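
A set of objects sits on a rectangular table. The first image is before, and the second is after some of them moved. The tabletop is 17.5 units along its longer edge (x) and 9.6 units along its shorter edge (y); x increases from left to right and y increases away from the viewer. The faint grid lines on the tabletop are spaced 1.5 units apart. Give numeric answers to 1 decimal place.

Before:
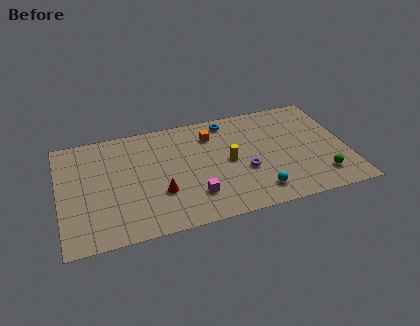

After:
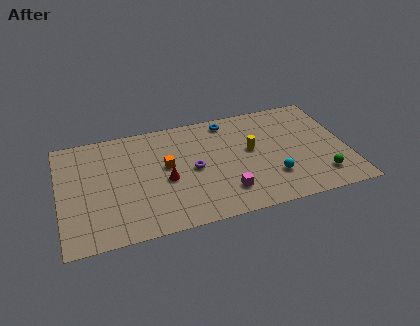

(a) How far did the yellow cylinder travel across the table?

1.5

The yellow cylinder was near (10.3, 4.8) before and (11.7, 5.4) after, so it travelled √(1.4² + 0.6²) ≈ 1.5 units.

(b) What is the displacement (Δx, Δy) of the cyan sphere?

(1.0, 1.0)

The cyan sphere was at about (11.8, 1.7) and moved to about (12.8, 2.7).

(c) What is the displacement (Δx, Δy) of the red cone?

(0.4, 1.0)

From the two frames, the red cone sits at roughly (6.0, 3.2) before and (6.4, 4.2) after.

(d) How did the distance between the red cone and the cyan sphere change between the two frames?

+0.6

They were about 6.0 units apart before and 6.6 after — 0.6 units further apart.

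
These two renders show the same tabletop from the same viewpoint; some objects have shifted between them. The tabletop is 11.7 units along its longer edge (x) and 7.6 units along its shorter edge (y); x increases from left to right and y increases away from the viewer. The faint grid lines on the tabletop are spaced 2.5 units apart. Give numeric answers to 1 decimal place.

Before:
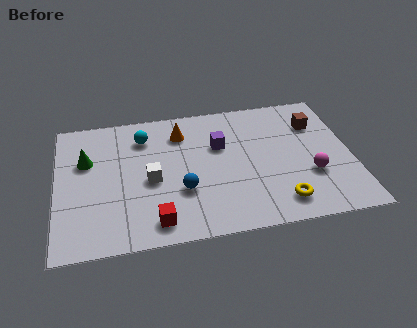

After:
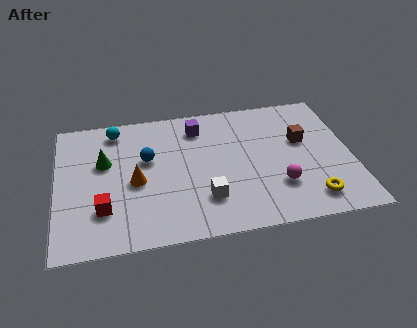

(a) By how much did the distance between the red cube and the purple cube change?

+0.9

The distance was about 4.7 in the first image and 5.6 in the second, so they moved 0.9 units further apart.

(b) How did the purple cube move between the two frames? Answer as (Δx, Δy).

(-0.8, 1.2)

The purple cube was at about (6.5, 4.9) and moved to about (5.7, 6.1).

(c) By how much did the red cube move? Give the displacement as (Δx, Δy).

(-2.0, 1.0)

The red cube was at about (3.8, 1.1) and moved to about (1.8, 2.1).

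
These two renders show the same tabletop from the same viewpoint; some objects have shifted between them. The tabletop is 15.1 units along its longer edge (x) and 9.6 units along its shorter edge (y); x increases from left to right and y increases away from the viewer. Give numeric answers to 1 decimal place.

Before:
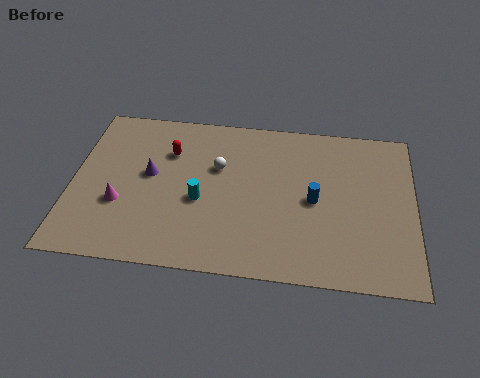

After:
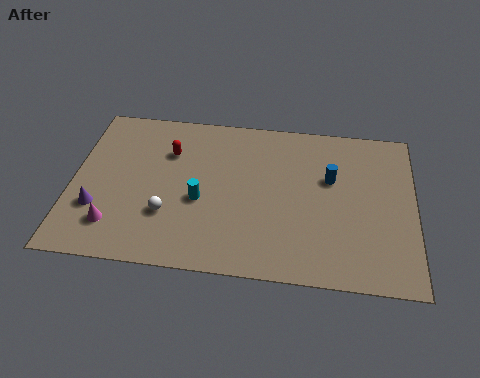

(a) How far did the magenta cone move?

1.3

The magenta cone was near (2.2, 3.4) before and (2.0, 2.1) after, so it travelled √(0.2² + 1.3²) ≈ 1.3 units.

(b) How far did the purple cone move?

3.2

The purple cone was near (3.4, 5.3) before and (1.2, 3.0) after, so it travelled √(2.2² + 2.3²) ≈ 3.2 units.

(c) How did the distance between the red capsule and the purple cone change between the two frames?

+3.1

Before: roughly 1.7 units apart; after: 4.8. That's 3.1 units further apart.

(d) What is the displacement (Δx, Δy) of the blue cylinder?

(0.7, 1.4)

From the two frames, the blue cylinder sits at roughly (10.7, 4.6) before and (11.4, 6.0) after.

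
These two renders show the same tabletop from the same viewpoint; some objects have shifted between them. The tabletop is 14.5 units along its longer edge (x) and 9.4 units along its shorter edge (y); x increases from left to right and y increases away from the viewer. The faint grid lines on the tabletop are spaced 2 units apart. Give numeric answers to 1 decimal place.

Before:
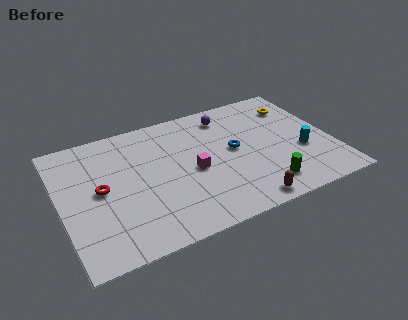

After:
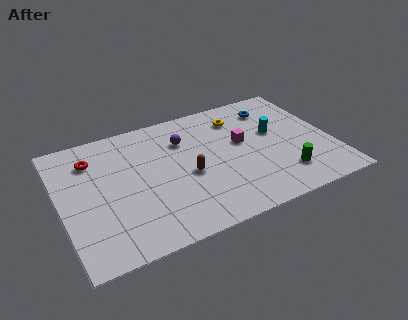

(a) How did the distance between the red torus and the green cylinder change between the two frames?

+2.0

Before: roughly 9.0 units apart; after: 11.0. That's 2.0 units further apart.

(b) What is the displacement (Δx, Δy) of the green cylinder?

(1.1, 0.4)

From the two frames, the green cylinder sits at roughly (10.5, 1.7) before and (11.6, 2.1) after.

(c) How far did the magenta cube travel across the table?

3.0

From (7.0, 4.3) to (9.8, 5.4), the magenta cube covered √(2.8² + 1.1²) ≈ 3.0 units.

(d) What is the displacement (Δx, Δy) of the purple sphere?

(-2.5, -1.0)

From the two frames, the purple sphere sits at roughly (9.3, 7.8) before and (6.8, 6.8) after.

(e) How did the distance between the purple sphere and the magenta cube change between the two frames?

-0.9

Before: roughly 4.2 units apart; after: 3.3. That's 0.9 units closer together.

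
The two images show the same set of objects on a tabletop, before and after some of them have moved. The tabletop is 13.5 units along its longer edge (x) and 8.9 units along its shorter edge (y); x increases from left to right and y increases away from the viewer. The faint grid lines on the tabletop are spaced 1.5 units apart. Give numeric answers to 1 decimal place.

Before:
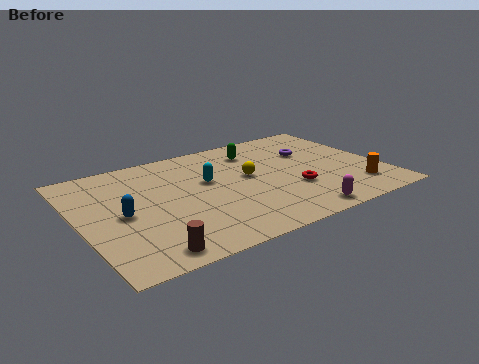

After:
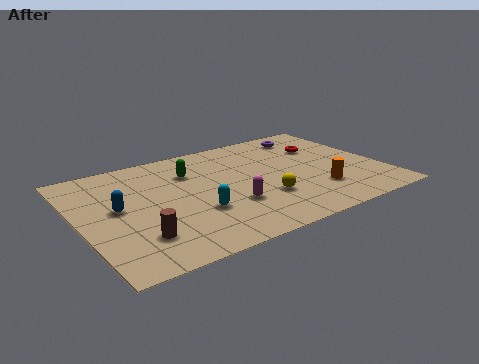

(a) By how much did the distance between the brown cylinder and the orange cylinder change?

-1.5

They were about 9.6 units apart before and 8.1 after — 1.5 units closer together.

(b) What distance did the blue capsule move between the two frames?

0.6

The blue capsule moved from about (1.8, 4.2) to (1.7, 4.8), a distance of √(0.1² + 0.6²) ≈ 0.6.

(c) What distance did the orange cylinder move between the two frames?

1.8

From (12.0, 1.9) to (10.3, 2.4), the orange cylinder covered √(1.7² + 0.5²) ≈ 1.8 units.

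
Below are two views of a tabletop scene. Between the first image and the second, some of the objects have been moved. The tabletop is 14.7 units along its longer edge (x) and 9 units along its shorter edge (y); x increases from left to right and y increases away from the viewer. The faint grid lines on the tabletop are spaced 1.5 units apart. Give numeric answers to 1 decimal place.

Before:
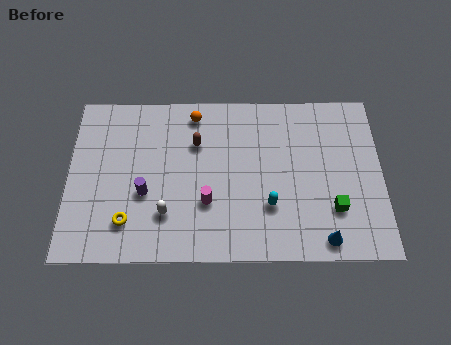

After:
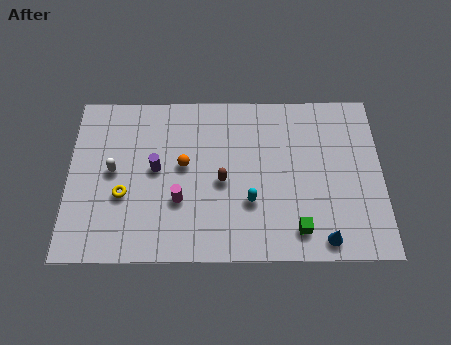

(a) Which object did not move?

the blue cone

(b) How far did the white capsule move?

3.4

The white capsule was near (4.6, 2.4) before and (2.1, 4.7) after, so it travelled √(2.5² + 2.3²) ≈ 3.4 units.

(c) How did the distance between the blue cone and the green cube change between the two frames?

-0.4

Before: roughly 1.7 units apart; after: 1.3. That's 0.4 units closer together.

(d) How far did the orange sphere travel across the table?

2.8

The orange sphere was near (5.9, 7.8) before and (5.4, 5.0) after, so it travelled √(0.5² + 2.8²) ≈ 2.8 units.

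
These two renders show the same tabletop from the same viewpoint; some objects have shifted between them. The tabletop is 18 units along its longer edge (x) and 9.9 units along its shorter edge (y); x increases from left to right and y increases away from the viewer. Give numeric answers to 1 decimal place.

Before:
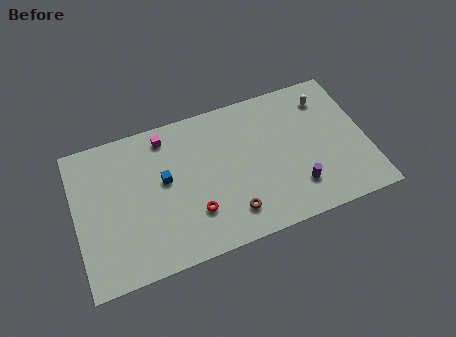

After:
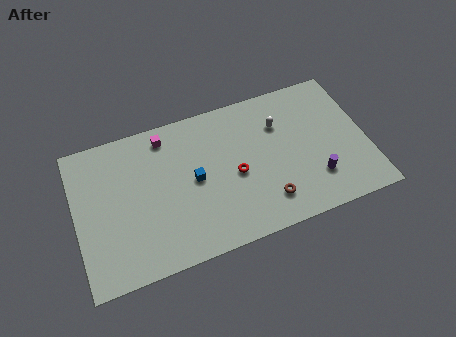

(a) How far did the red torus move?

3.2

The red torus was near (7.1, 2.8) before and (9.8, 4.5) after, so it travelled √(2.7² + 1.7²) ≈ 3.2 units.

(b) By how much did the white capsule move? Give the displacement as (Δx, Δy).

(-3.0, -0.9)

From the two frames, the white capsule sits at roughly (15.8, 7.9) before and (12.8, 7.0) after.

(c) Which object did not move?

the magenta cube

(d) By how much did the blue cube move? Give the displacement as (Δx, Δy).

(1.8, -0.6)

From the two frames, the blue cube sits at roughly (5.5, 5.6) before and (7.3, 5.0) after.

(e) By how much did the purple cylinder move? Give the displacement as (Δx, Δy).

(1.2, 0.2)

From the two frames, the purple cylinder sits at roughly (13.4, 2.4) before and (14.6, 2.6) after.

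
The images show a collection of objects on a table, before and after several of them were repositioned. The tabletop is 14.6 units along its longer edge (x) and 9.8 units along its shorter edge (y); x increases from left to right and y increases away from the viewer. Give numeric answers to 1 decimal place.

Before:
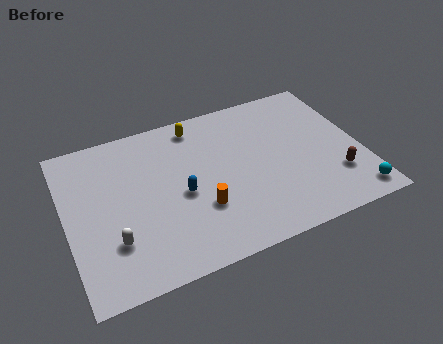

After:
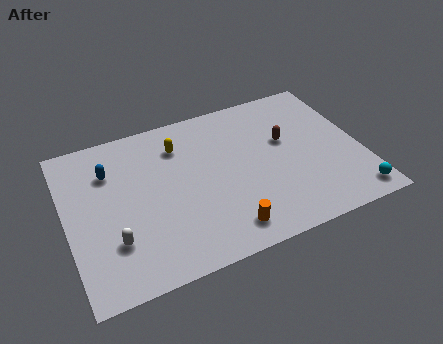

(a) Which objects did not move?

the cyan sphere and the white capsule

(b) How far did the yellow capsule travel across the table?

1.4

From (6.8, 8.5) to (5.8, 7.5), the yellow capsule covered √(1.0² + 1.0²) ≈ 1.4 units.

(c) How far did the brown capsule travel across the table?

3.8

The brown capsule moved from about (13.1, 2.7) to (11.0, 5.9), a distance of √(2.1² + 3.2²) ≈ 3.8.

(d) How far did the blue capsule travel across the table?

4.3

The blue capsule moved from about (5.6, 4.4) to (2.3, 7.1), a distance of √(3.3² + 2.7²) ≈ 4.3.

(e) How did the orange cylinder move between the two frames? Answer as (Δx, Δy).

(1.0, -1.7)

From the two frames, the orange cylinder sits at roughly (6.4, 3.2) before and (7.4, 1.5) after.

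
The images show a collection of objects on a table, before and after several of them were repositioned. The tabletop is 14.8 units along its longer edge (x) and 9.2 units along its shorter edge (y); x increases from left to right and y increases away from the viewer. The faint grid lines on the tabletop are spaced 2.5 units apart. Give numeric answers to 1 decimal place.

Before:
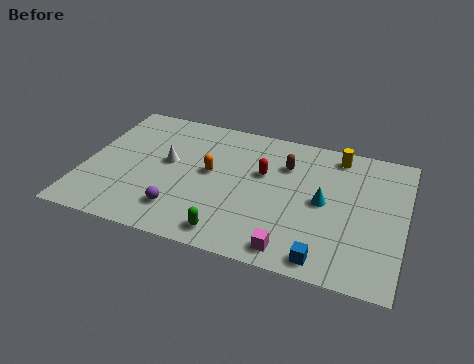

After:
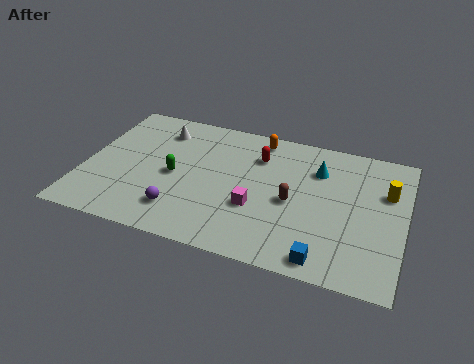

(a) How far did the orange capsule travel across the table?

3.7

The orange capsule moved from about (5.8, 5.0) to (7.8, 8.1), a distance of √(2.0² + 3.1²) ≈ 3.7.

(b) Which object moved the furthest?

the green capsule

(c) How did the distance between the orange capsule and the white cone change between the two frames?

+2.7

The distance was about 2.0 in the first image and 4.7 in the second, so they moved 2.7 units further apart.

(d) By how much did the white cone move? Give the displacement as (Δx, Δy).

(-0.6, 2.2)

The white cone was at about (3.8, 5.1) and moved to about (3.2, 7.3).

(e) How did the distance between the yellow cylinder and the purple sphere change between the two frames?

+1.0

The distance was about 9.1 in the first image and 10.1 in the second, so they moved 1.0 units further apart.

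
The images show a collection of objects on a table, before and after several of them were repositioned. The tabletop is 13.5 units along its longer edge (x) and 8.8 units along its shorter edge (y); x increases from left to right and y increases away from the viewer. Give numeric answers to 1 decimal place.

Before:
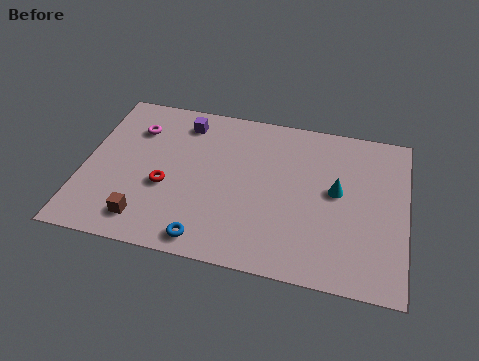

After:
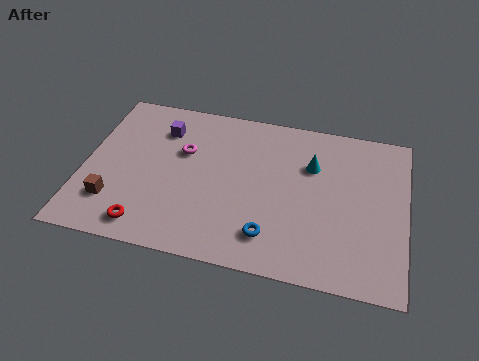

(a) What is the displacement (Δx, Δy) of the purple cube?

(-0.9, -0.6)

The purple cube was at about (4.0, 7.3) and moved to about (3.1, 6.7).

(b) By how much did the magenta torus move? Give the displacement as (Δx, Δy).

(2.1, -0.9)

The magenta torus started near (2.0, 6.5) and ended near (4.1, 5.6).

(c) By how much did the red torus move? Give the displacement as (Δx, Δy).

(-0.6, -2.3)

From the two frames, the red torus sits at roughly (3.5, 3.5) before and (2.9, 1.2) after.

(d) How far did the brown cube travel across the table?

1.6

From (2.8, 1.5) to (1.4, 2.2), the brown cube covered √(1.4² + 0.7²) ≈ 1.6 units.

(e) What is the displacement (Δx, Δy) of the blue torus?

(2.6, 0.8)

The blue torus started near (5.4, 1.0) and ended near (8.0, 1.8).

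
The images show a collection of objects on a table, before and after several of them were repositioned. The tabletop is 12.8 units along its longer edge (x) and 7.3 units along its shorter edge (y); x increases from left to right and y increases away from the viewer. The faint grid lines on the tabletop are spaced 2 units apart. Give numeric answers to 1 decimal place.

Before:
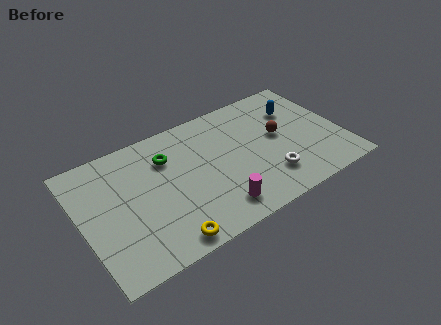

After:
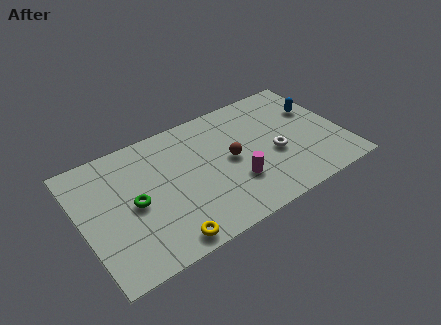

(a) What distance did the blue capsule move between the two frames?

1.0

The blue capsule was near (10.9, 5.2) before and (11.8, 4.8) after, so it travelled √(0.9² + 0.4²) ≈ 1.0 units.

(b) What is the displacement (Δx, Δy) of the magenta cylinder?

(1.1, 1.0)

The magenta cylinder started near (6.2, 1.3) and ended near (7.3, 2.3).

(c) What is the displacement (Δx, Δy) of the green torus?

(-1.9, -1.8)

The green torus was at about (4.4, 5.3) and moved to about (2.5, 3.5).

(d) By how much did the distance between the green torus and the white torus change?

+1.2

They were about 5.7 units apart before and 6.9 after — 1.2 units further apart.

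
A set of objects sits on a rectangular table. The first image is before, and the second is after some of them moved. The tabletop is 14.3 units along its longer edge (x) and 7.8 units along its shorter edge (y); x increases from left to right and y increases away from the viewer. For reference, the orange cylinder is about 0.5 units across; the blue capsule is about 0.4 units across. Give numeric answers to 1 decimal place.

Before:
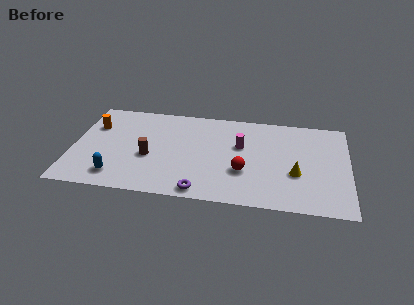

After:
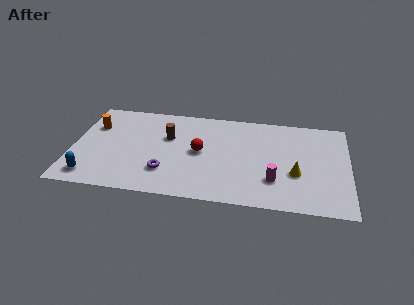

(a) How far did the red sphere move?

2.6

From (8.9, 2.7) to (6.6, 4.0), the red sphere covered √(2.3² + 1.3²) ≈ 2.6 units.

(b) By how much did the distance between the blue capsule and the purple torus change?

-0.5

They were about 4.4 units apart before and 3.9 after — 0.5 units closer together.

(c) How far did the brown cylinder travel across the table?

2.0

The brown cylinder moved from about (4.0, 3.2) to (4.9, 5.0), a distance of √(0.9² + 1.8²) ≈ 2.0.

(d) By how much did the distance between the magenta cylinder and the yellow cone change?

-2.2

The distance was about 3.5 in the first image and 1.3 in the second, so they moved 2.2 units closer together.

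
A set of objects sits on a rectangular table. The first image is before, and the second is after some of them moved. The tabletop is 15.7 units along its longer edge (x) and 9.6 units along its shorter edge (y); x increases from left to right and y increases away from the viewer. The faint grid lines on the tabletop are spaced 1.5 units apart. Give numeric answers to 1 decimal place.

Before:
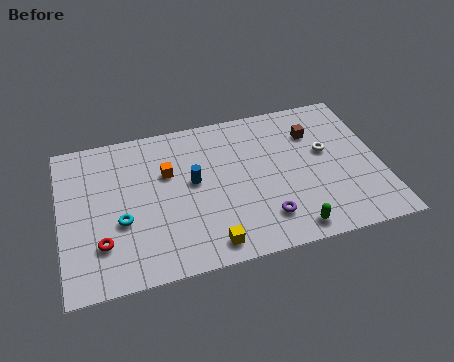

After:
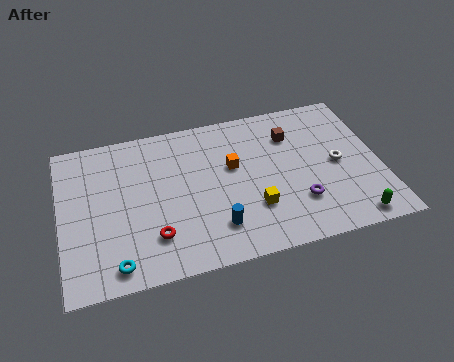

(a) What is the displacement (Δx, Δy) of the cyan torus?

(-0.4, -2.5)

The cyan torus started near (2.9, 3.7) and ended near (2.5, 1.2).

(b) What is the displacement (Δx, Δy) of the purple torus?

(1.7, 0.6)

The purple torus started near (9.8, 2.1) and ended near (11.5, 2.7).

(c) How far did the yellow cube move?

2.9

The yellow cube was near (7.0, 1.2) before and (9.3, 2.9) after, so it travelled √(2.3² + 1.7²) ≈ 2.9 units.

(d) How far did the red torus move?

2.5

The red torus moved from about (1.9, 2.6) to (4.4, 2.4), a distance of √(2.5² + 0.2²) ≈ 2.5.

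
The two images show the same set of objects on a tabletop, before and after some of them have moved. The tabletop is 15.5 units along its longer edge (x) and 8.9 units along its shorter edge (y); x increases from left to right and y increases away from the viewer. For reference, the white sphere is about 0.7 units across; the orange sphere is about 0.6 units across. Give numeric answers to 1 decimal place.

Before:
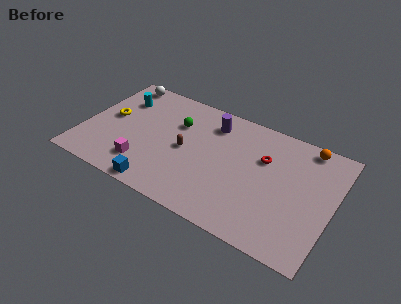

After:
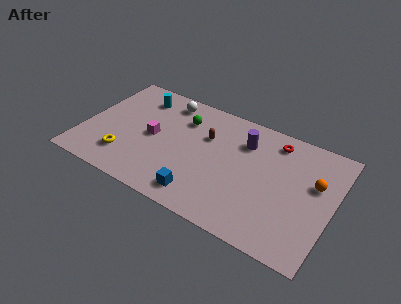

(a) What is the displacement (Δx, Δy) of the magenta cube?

(0.2, 2.4)

The magenta cube started near (4.1, 2.0) and ended near (4.3, 4.4).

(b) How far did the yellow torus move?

3.0

From (1.5, 4.8) to (2.9, 2.1), the yellow torus covered √(1.4² + 2.7²) ≈ 3.0 units.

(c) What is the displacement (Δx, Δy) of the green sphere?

(0.3, 0.5)

The green sphere was at about (5.6, 6.1) and moved to about (5.9, 6.6).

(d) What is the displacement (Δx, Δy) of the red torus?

(0.5, 1.6)

From the two frames, the red torus sits at roughly (11.1, 5.9) before and (11.6, 7.5) after.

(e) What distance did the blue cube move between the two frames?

2.6

From (5.3, 0.8) to (7.8, 1.4), the blue cube covered √(2.5² + 0.6²) ≈ 2.6 units.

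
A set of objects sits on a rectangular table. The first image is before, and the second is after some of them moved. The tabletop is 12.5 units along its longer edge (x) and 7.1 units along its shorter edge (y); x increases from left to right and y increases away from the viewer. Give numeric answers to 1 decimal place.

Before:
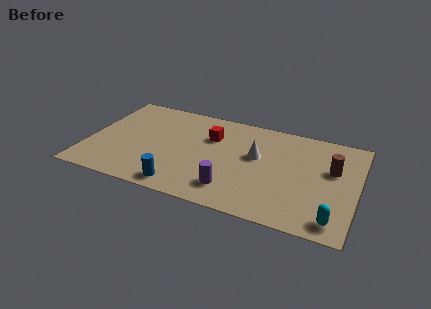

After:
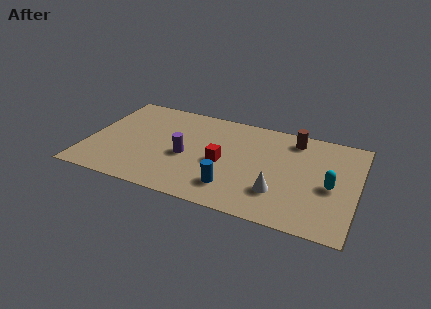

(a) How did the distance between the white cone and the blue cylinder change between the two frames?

-2.5

The distance was about 4.6 in the first image and 2.1 in the second, so they moved 2.5 units closer together.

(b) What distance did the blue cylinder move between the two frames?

2.4

The blue cylinder was near (4.6, 0.9) before and (6.9, 1.6) after, so it travelled √(2.3² + 0.7²) ≈ 2.4 units.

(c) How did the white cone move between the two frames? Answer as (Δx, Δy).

(1.2, -2.2)

The white cone was at about (7.8, 4.2) and moved to about (9.0, 2.0).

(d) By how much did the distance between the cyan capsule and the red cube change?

-2.2

They were about 7.2 units apart before and 5.0 after — 2.2 units closer together.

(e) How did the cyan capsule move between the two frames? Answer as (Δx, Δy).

(-0.3, 2.2)

The cyan capsule was at about (11.6, 1.0) and moved to about (11.3, 3.2).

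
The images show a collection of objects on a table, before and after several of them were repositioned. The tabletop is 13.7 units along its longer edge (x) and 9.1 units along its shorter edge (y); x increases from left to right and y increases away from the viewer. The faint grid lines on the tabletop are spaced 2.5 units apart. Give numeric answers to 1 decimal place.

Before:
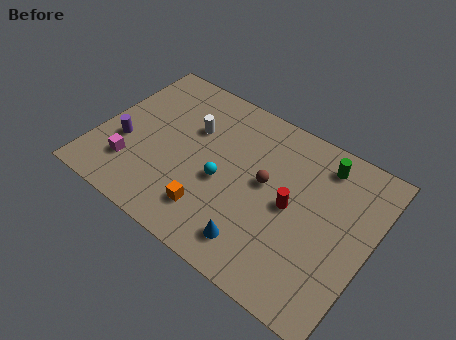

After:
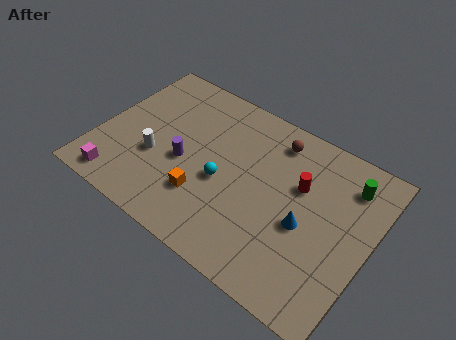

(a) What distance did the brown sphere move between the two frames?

2.6

The brown sphere moved from about (8.4, 5.0) to (8.4, 7.6), a distance of √(0.0² + 2.6²) ≈ 2.6.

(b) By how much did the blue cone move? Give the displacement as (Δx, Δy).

(2.0, 2.3)

From the two frames, the blue cone sits at roughly (8.6, 1.6) before and (10.6, 3.9) after.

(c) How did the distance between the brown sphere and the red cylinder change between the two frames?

+0.9

The distance was about 1.5 in the first image and 2.4 in the second, so they moved 0.9 units further apart.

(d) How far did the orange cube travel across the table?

0.8

The orange cube was near (6.2, 2.0) before and (5.7, 2.6) after, so it travelled √(0.5² + 0.6²) ≈ 0.8 units.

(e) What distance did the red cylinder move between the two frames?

1.3

The red cylinder was near (9.8, 4.5) before and (10.0, 5.8) after, so it travelled √(0.2² + 1.3²) ≈ 1.3 units.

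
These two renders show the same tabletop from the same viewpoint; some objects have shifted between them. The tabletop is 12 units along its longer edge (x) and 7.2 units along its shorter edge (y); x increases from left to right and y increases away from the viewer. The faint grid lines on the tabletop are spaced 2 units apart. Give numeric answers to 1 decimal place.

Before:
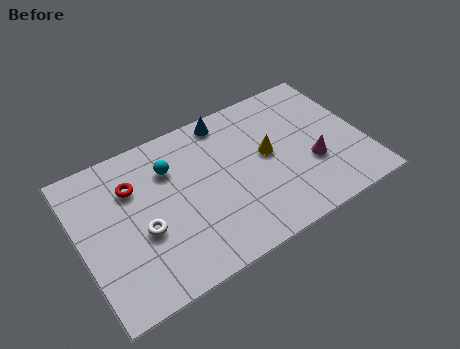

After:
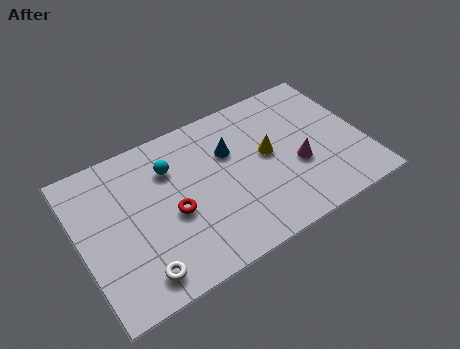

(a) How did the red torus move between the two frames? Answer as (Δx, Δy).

(1.4, -2.0)

The red torus started near (2.4, 5.1) and ended near (3.8, 3.1).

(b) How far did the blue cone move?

1.6

From (6.6, 6.4) to (6.5, 4.8), the blue cone covered √(0.1² + 1.6²) ≈ 1.6 units.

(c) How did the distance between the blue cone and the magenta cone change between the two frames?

-1.6

The distance was about 4.9 in the first image and 3.3 in the second, so they moved 1.6 units closer together.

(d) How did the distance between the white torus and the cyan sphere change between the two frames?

+1.8

The distance was about 2.7 in the first image and 4.5 in the second, so they moved 1.8 units further apart.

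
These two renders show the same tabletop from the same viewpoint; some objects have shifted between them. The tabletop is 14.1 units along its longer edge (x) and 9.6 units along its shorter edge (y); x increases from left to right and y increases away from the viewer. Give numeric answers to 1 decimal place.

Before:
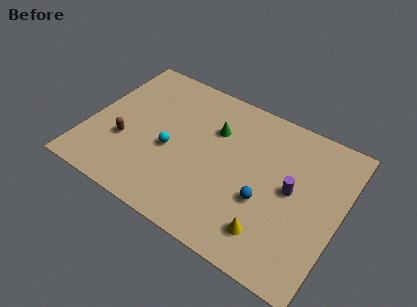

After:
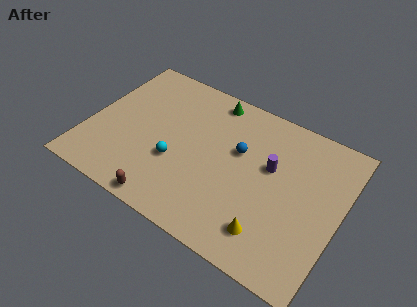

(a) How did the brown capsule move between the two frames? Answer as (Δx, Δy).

(2.9, -2.6)

The brown capsule started near (2.2, 3.4) and ended near (5.1, 0.8).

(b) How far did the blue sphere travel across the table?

2.9

The blue sphere was near (10.1, 3.6) before and (8.3, 5.9) after, so it travelled √(1.8² + 2.3²) ≈ 2.9 units.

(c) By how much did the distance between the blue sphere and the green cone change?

-1.2

Before: roughly 4.5 units apart; after: 3.3. That's 1.2 units closer together.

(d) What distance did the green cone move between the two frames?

2.0

The green cone was near (6.8, 6.6) before and (6.3, 8.5) after, so it travelled √(0.5² + 1.9²) ≈ 2.0 units.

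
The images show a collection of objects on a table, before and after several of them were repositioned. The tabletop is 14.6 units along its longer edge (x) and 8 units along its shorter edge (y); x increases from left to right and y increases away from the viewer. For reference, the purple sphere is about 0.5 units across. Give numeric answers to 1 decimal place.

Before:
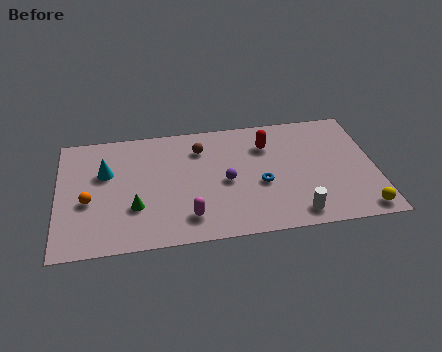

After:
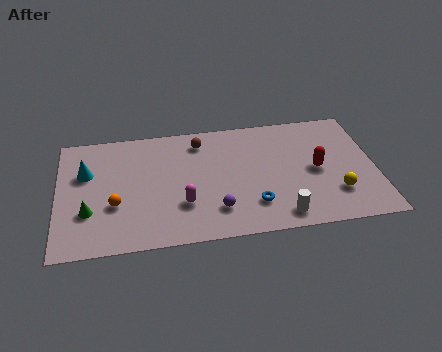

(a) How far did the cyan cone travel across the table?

0.9

The cyan cone was near (2.2, 5.1) before and (1.3, 5.2) after, so it travelled √(0.9² + 0.1²) ≈ 0.9 units.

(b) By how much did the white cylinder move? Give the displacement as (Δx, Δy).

(-0.7, 0.0)

The white cylinder started near (10.8, 1.1) and ended near (10.1, 1.1).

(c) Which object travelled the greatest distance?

the red capsule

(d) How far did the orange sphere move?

1.3

The orange sphere moved from about (1.4, 3.3) to (2.6, 2.9), a distance of √(1.2² + 0.4²) ≈ 1.3.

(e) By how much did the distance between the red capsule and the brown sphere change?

+2.8

They were about 3.1 units apart before and 5.9 after — 2.8 units further apart.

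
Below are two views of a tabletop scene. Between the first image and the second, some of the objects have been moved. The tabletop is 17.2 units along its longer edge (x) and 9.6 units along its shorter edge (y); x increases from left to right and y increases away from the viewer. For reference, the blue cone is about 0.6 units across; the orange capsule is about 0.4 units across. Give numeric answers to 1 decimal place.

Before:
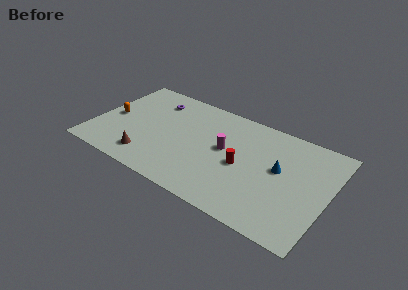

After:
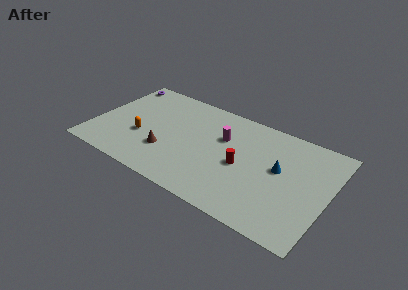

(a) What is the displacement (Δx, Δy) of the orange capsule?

(2.4, -1.0)

The orange capsule started near (1.2, 4.6) and ended near (3.6, 3.6).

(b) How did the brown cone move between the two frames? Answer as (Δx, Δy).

(1.2, 1.2)

From the two frames, the brown cone sits at roughly (4.4, 1.8) before and (5.6, 3.0) after.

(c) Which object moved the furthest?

the purple torus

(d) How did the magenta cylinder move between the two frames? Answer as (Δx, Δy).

(-0.3, 1.0)

From the two frames, the magenta cylinder sits at roughly (9.6, 5.3) before and (9.3, 6.3) after.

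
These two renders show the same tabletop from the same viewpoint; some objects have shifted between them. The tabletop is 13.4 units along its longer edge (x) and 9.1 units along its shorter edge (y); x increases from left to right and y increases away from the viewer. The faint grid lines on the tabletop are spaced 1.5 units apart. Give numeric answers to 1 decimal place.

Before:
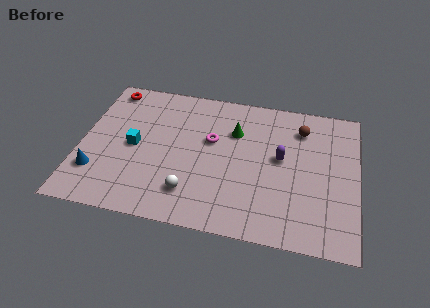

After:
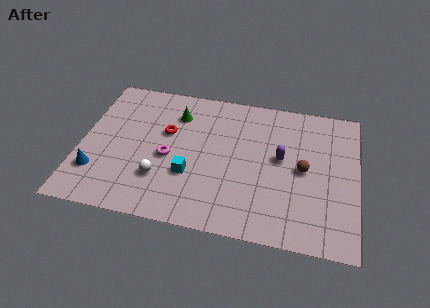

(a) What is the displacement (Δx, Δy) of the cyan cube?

(2.8, -1.3)

The cyan cube started near (2.6, 4.4) and ended near (5.4, 3.1).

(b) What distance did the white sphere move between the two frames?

1.6

From (5.5, 2.0) to (4.0, 2.6), the white sphere covered √(1.5² + 0.6²) ≈ 1.6 units.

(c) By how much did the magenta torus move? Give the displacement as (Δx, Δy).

(-2.0, -1.5)

The magenta torus started near (6.3, 5.5) and ended near (4.3, 4.0).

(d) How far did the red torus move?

3.8

From (1.1, 8.0) to (4.1, 5.6), the red torus covered √(3.0² + 2.4²) ≈ 3.8 units.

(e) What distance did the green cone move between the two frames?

3.0

From (7.4, 6.3) to (4.5, 6.9), the green cone covered √(2.9² + 0.6²) ≈ 3.0 units.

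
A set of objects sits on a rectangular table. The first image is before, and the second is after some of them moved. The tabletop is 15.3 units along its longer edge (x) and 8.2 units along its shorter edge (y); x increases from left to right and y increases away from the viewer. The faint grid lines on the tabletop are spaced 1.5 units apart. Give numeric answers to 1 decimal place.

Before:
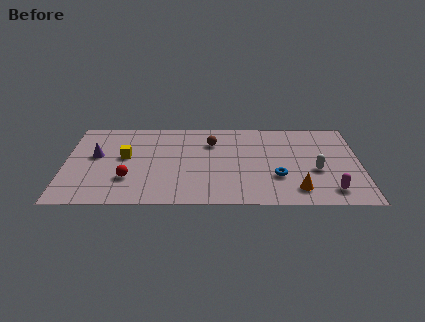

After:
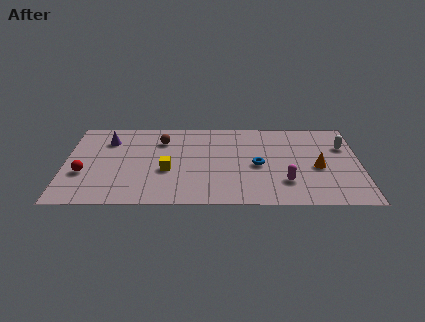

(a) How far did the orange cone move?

2.4

From (12.0, 1.5) to (13.1, 3.6), the orange cone covered √(1.1² + 2.1²) ≈ 2.4 units.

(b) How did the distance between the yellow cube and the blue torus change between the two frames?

-3.4

Before: roughly 8.1 units apart; after: 4.7. That's 3.4 units closer together.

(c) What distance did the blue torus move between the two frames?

1.5

The blue torus moved from about (11.0, 2.7) to (10.0, 3.8), a distance of √(1.0² + 1.1²) ≈ 1.5.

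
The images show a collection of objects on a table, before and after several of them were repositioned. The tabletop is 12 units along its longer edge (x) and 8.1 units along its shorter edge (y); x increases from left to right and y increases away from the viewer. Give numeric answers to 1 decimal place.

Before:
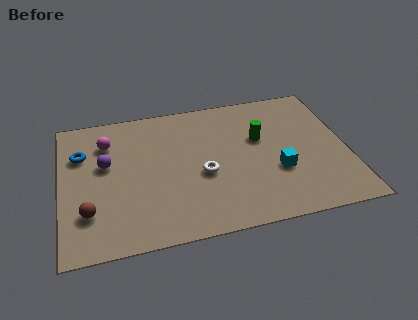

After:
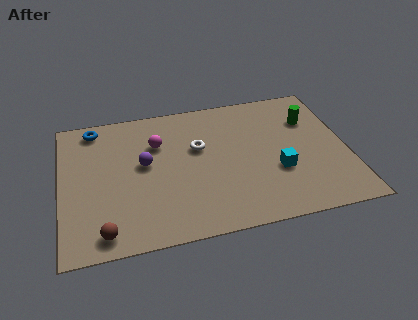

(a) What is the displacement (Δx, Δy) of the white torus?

(-0.1, 1.6)

The white torus was at about (5.9, 3.4) and moved to about (5.8, 5.0).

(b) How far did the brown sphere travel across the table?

1.3

The brown sphere moved from about (1.1, 2.2) to (1.7, 1.0), a distance of √(0.6² + 1.2²) ≈ 1.3.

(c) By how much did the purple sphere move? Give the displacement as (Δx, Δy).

(1.6, -0.3)

The purple sphere was at about (1.9, 4.8) and moved to about (3.5, 4.5).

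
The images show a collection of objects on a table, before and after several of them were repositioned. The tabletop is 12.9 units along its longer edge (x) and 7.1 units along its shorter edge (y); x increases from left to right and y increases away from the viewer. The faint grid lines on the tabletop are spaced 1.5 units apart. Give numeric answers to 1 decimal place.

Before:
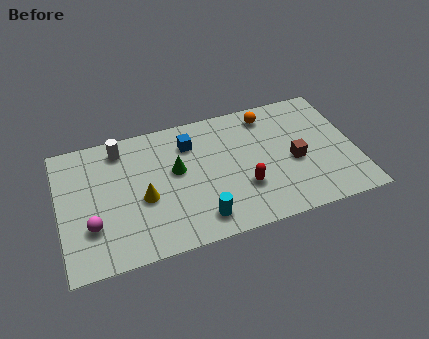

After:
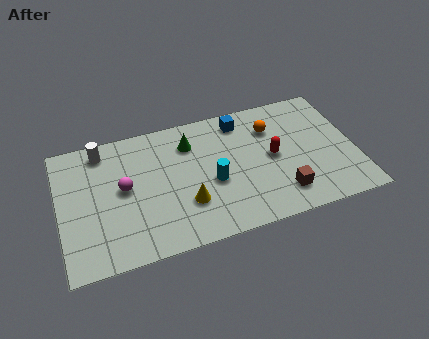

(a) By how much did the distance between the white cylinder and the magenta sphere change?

-1.7

They were about 4.1 units apart before and 2.4 after — 1.7 units closer together.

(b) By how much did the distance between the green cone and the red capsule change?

+0.6

Before: roughly 3.3 units apart; after: 3.9. That's 0.6 units further apart.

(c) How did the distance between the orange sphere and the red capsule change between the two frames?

-2.4

They were about 4.0 units apart before and 1.6 after — 2.4 units closer together.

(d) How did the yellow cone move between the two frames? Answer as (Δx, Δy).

(1.8, -0.8)

From the two frames, the yellow cone sits at roughly (3.6, 3.0) before and (5.4, 2.2) after.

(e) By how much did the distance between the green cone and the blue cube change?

+0.9

They were about 1.5 units apart before and 2.4 after — 0.9 units further apart.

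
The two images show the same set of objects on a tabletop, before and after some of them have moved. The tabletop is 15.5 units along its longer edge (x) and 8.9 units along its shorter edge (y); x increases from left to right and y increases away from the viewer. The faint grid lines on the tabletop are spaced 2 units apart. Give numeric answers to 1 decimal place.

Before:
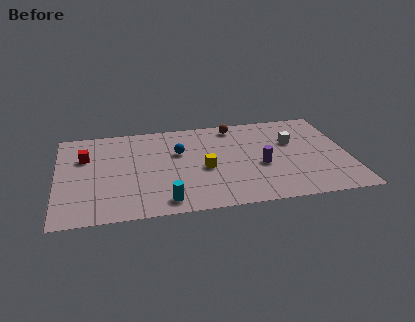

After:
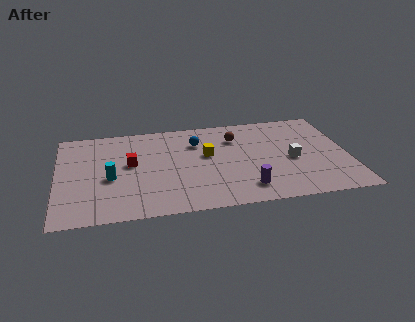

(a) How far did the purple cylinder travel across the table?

2.2

The purple cylinder moved from about (10.8, 3.7) to (9.9, 1.7), a distance of √(0.9² + 2.0²) ≈ 2.2.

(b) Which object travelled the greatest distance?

the cyan cylinder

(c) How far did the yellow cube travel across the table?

1.3

From (7.8, 3.9) to (8.0, 5.2), the yellow cube covered √(0.2² + 1.3²) ≈ 1.3 units.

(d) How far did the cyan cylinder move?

3.8

The cyan cylinder was near (5.6, 1.2) before and (2.8, 3.8) after, so it travelled √(2.8² + 2.6²) ≈ 3.8 units.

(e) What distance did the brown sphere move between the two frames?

1.2

The brown sphere was near (9.6, 7.8) before and (9.6, 6.6) after, so it travelled √(0.0² + 1.2²) ≈ 1.2 units.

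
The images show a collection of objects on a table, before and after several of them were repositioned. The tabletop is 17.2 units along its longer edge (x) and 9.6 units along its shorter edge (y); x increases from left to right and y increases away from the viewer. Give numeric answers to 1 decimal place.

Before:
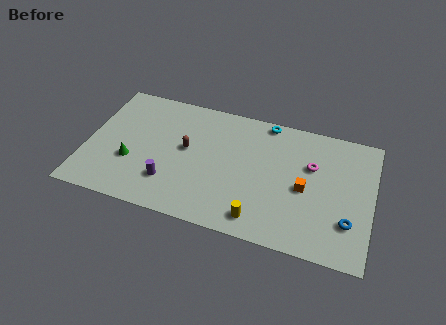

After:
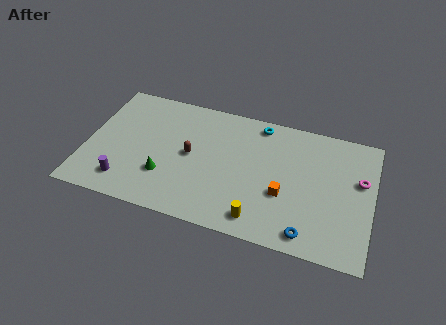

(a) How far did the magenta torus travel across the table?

2.9

From (13.5, 6.2) to (16.4, 5.9), the magenta torus covered √(2.9² + 0.3²) ≈ 2.9 units.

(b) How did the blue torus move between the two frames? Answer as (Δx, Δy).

(-2.3, -1.5)

The blue torus started near (15.9, 2.7) and ended near (13.6, 1.2).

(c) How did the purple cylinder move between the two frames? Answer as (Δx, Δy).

(-2.6, -0.7)

The purple cylinder started near (5.2, 2.5) and ended near (2.6, 1.8).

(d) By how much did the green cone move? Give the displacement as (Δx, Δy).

(2.1, -0.5)

The green cone was at about (2.8, 3.4) and moved to about (4.9, 2.9).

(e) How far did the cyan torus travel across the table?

0.5

The cyan torus was near (10.6, 8.8) before and (10.2, 8.5) after, so it travelled √(0.4² + 0.3²) ≈ 0.5 units.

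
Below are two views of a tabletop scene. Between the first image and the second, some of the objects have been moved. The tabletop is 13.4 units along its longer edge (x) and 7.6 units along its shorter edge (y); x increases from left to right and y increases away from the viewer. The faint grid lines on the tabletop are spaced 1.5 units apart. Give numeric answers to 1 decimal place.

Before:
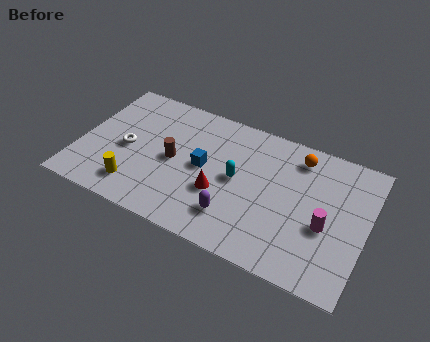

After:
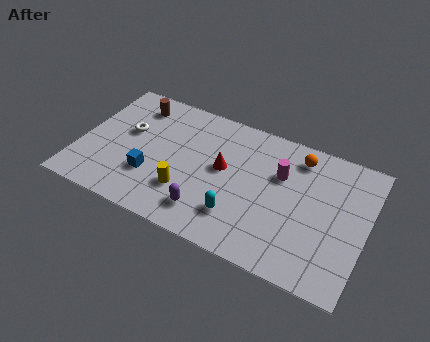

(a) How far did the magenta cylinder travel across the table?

3.0

The magenta cylinder was near (11.6, 3.1) before and (9.3, 5.0) after, so it travelled √(2.3² + 1.9²) ≈ 3.0 units.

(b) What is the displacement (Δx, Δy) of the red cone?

(0.0, 1.4)

From the two frames, the red cone sits at roughly (6.7, 2.8) before and (6.7, 4.2) after.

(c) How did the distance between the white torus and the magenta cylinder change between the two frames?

-2.2

They were about 9.4 units apart before and 7.2 after — 2.2 units closer together.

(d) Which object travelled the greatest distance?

the brown cylinder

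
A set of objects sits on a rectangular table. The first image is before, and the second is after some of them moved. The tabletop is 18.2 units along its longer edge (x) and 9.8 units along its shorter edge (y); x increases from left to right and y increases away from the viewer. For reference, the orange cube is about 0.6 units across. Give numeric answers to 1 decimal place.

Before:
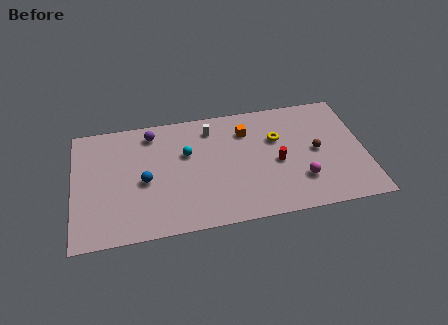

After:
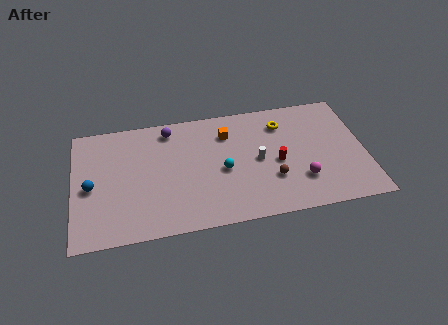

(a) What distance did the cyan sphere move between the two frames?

2.8

From (7.1, 6.2) to (9.3, 4.4), the cyan sphere covered √(2.2² + 1.8²) ≈ 2.8 units.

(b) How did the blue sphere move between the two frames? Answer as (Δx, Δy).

(-3.3, 0.1)

The blue sphere started near (4.4, 4.4) and ended near (1.1, 4.5).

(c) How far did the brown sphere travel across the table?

3.4

The brown sphere was near (15.2, 4.9) before and (12.3, 3.1) after, so it travelled √(2.9² + 1.8²) ≈ 3.4 units.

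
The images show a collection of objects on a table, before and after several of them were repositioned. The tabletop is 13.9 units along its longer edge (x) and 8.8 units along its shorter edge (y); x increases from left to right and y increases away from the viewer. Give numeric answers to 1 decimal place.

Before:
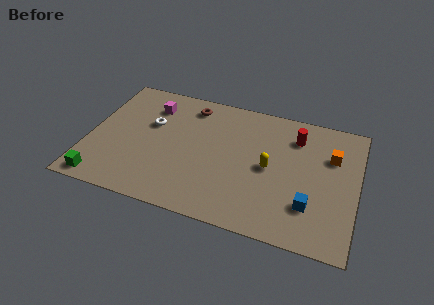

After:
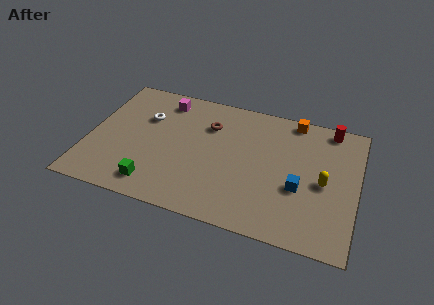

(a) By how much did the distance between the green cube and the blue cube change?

-3.1

They were about 10.7 units apart before and 7.6 after — 3.1 units closer together.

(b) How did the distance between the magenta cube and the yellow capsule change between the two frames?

+2.3

The distance was about 6.9 in the first image and 9.2 in the second, so they moved 2.3 units further apart.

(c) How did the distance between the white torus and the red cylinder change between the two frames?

+2.1

Before: roughly 7.6 units apart; after: 9.7. That's 2.1 units further apart.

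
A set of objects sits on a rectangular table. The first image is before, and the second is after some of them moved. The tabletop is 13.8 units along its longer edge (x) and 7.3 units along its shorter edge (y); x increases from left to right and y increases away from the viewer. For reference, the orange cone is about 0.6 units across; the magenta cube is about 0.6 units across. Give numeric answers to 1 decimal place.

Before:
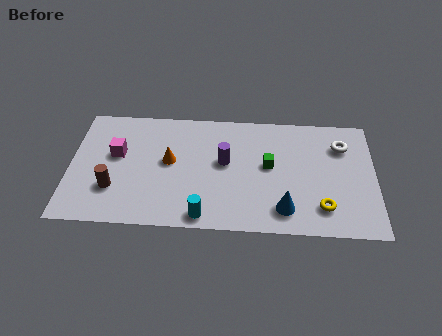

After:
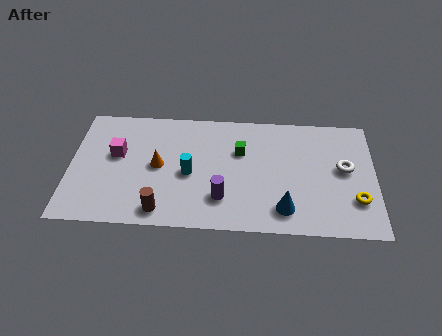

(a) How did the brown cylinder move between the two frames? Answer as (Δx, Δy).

(2.2, -1.2)

From the two frames, the brown cylinder sits at roughly (2.0, 2.2) before and (4.2, 1.0) after.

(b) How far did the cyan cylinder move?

2.6

The cyan cylinder moved from about (6.1, 0.8) to (5.4, 3.3), a distance of √(0.7² + 2.5²) ≈ 2.6.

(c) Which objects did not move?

the magenta cube and the blue cone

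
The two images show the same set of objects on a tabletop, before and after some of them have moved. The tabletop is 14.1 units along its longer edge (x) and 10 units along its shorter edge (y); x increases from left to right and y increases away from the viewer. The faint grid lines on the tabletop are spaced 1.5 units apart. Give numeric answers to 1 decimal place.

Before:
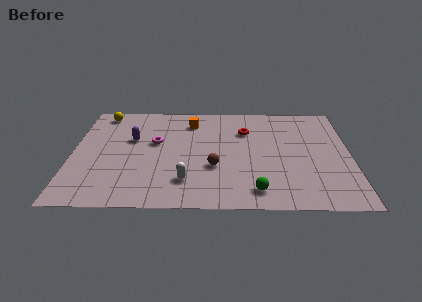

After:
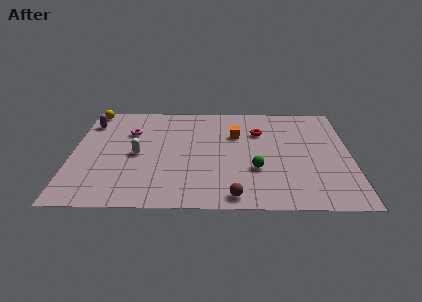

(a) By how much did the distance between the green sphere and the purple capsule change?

+1.7

Before: roughly 7.9 units apart; after: 9.6. That's 1.7 units further apart.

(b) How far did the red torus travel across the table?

0.7

The red torus was near (8.8, 7.1) before and (9.5, 7.0) after, so it travelled √(0.7² + 0.1²) ≈ 0.7 units.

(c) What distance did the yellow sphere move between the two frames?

0.7

The yellow sphere was near (1.4, 8.8) before and (0.8, 9.1) after, so it travelled √(0.6² + 0.3²) ≈ 0.7 units.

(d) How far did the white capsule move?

3.5

The white capsule was near (5.8, 2.3) before and (3.3, 4.7) after, so it travelled √(2.5² + 2.4²) ≈ 3.5 units.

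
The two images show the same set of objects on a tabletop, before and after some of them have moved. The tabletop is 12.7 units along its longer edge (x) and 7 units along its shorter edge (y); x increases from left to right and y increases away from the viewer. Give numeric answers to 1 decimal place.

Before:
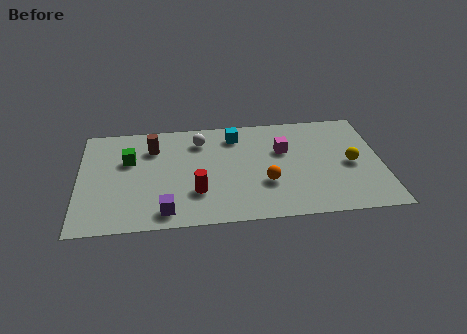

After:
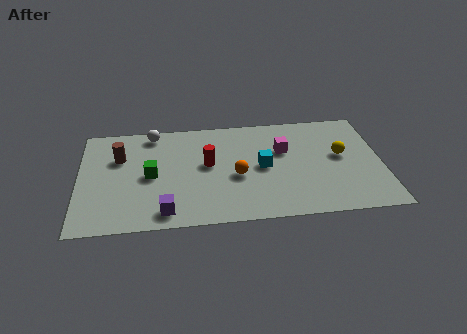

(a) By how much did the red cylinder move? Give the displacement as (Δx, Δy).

(0.5, 1.8)

The red cylinder started near (4.9, 2.1) and ended near (5.4, 3.9).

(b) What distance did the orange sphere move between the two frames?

1.3

The orange sphere moved from about (7.8, 2.4) to (6.6, 3.0), a distance of √(1.2² + 0.6²) ≈ 1.3.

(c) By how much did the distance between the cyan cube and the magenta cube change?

-1.0

Before: roughly 2.3 units apart; after: 1.3. That's 1.0 units closer together.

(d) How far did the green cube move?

1.4

The green cube was near (2.1, 4.5) before and (3.0, 3.4) after, so it travelled √(0.9² + 1.1²) ≈ 1.4 units.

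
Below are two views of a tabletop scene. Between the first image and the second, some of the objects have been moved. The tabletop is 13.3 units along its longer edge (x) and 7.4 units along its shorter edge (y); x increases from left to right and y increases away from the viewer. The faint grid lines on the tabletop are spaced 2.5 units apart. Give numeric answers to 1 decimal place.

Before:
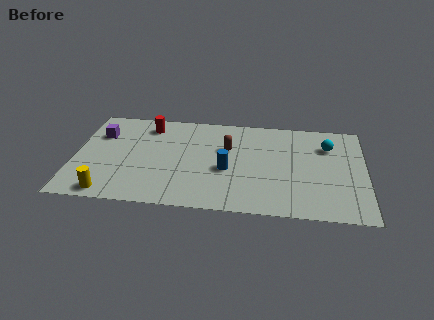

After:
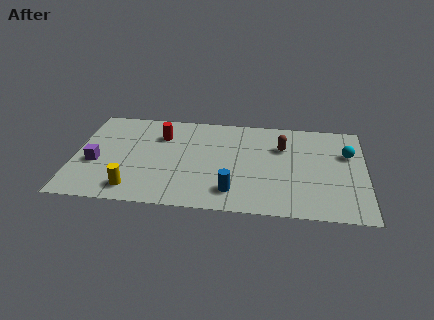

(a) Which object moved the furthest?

the brown capsule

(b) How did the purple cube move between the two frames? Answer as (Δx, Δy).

(-0.1, -2.2)

From the two frames, the purple cube sits at roughly (1.1, 5.2) before and (1.0, 3.0) after.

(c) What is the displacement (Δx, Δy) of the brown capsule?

(2.5, 0.4)

The brown capsule was at about (7.0, 4.7) and moved to about (9.5, 5.1).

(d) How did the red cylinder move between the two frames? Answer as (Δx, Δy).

(0.6, -0.7)

From the two frames, the red cylinder sits at roughly (3.3, 6.1) before and (3.9, 5.4) after.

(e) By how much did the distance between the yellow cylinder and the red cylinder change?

-1.2

Before: roughly 5.5 units apart; after: 4.3. That's 1.2 units closer together.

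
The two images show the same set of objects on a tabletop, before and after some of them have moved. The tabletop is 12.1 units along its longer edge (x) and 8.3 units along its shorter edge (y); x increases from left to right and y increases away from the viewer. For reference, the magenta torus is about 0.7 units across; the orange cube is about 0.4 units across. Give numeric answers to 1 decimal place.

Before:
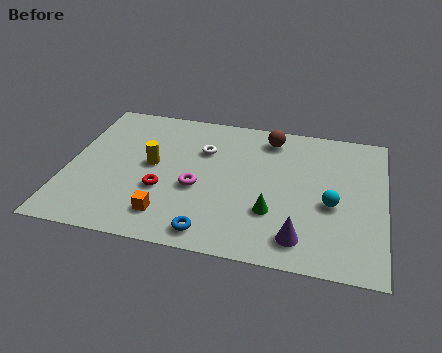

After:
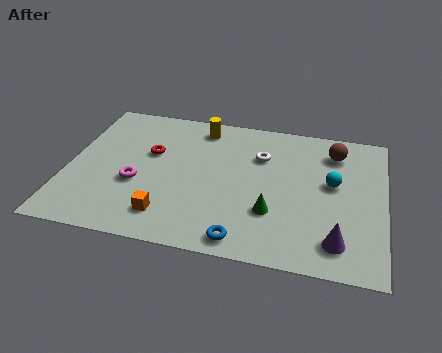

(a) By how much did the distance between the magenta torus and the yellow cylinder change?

+2.4

Before: roughly 2.1 units apart; after: 4.5. That's 2.4 units further apart.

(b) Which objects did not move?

the green cone and the orange cube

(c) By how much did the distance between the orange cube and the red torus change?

+2.2

The distance was about 1.4 in the first image and 3.6 in the second, so they moved 2.2 units further apart.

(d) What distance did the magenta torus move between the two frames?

2.3

The magenta torus was near (5.0, 3.4) before and (2.7, 3.2) after, so it travelled √(2.3² + 0.2²) ≈ 2.3 units.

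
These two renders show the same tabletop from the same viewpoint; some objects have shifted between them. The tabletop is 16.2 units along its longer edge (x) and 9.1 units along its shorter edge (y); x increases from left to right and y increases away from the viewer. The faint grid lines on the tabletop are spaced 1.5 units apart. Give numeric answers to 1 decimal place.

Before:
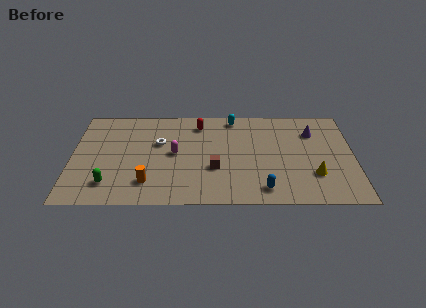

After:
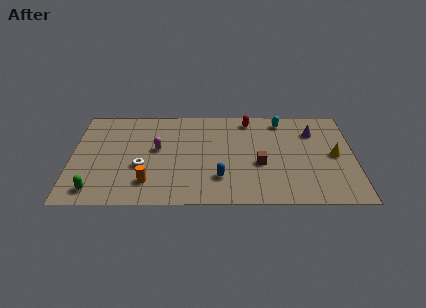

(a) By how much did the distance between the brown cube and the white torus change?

+2.8

They were about 4.0 units apart before and 6.8 after — 2.8 units further apart.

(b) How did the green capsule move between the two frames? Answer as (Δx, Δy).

(-0.8, -0.6)

The green capsule started near (2.2, 1.9) and ended near (1.4, 1.3).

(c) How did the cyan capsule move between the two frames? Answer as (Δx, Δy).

(2.8, -0.3)

The cyan capsule was at about (9.3, 8.1) and moved to about (12.1, 7.8).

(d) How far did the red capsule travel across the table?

2.9

The red capsule was near (7.3, 7.5) before and (10.2, 7.9) after, so it travelled √(2.9² + 0.4²) ≈ 2.9 units.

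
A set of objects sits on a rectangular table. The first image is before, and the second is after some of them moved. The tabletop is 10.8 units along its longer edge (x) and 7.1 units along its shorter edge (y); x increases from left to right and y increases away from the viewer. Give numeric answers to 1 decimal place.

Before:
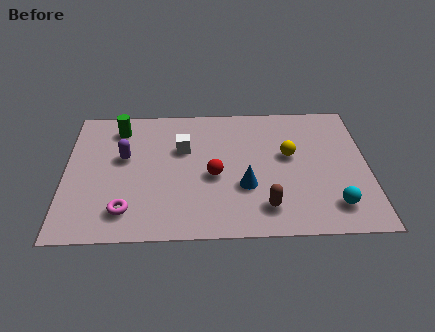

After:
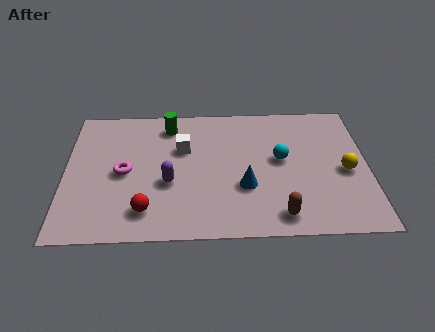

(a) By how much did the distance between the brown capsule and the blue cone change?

+0.6

They were about 1.3 units apart before and 1.9 after — 0.6 units further apart.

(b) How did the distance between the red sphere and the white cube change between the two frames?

+1.6

The distance was about 1.9 in the first image and 3.5 in the second, so they moved 1.6 units further apart.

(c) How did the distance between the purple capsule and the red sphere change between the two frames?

-1.8

The distance was about 3.4 in the first image and 1.6 in the second, so they moved 1.8 units closer together.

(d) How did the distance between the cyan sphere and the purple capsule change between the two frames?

-3.8

The distance was about 7.9 in the first image and 4.1 in the second, so they moved 3.8 units closer together.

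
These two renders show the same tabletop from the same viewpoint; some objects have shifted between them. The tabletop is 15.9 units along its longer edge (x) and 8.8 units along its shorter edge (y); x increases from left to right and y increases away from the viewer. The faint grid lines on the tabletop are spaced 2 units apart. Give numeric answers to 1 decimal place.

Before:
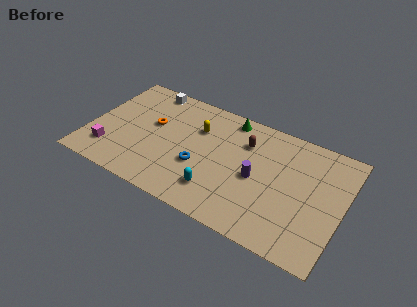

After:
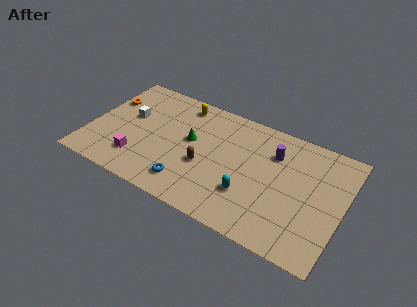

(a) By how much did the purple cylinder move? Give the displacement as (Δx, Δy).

(0.8, 2.3)

From the two frames, the purple cylinder sits at roughly (10.6, 4.1) before and (11.4, 6.4) after.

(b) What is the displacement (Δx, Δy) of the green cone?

(-2.1, -2.8)

From the two frames, the green cone sits at roughly (8.4, 7.8) before and (6.3, 5.0) after.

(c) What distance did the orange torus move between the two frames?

3.1

The orange torus was near (3.8, 5.2) before and (0.8, 6.0) after, so it travelled √(3.0² + 0.8²) ≈ 3.1 units.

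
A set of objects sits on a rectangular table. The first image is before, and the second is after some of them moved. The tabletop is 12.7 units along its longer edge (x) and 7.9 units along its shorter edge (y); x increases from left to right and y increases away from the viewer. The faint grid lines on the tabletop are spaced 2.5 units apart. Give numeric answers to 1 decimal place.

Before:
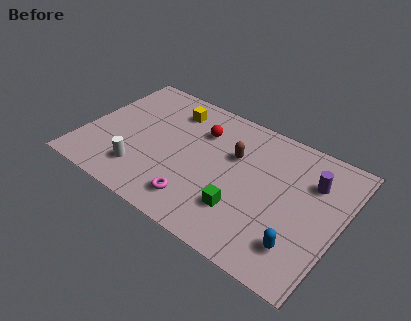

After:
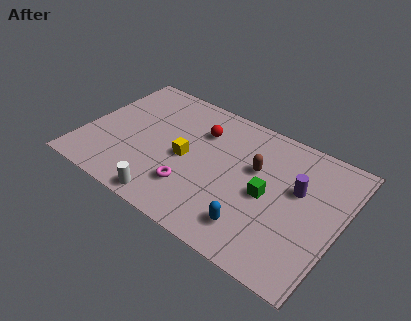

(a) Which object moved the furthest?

the yellow cube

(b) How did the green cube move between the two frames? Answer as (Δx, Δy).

(1.0, 1.5)

From the two frames, the green cube sits at roughly (8.2, 2.2) before and (9.2, 3.7) after.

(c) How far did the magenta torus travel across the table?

0.7

From (6.1, 1.5) to (5.7, 2.1), the magenta torus covered √(0.4² + 0.6²) ≈ 0.7 units.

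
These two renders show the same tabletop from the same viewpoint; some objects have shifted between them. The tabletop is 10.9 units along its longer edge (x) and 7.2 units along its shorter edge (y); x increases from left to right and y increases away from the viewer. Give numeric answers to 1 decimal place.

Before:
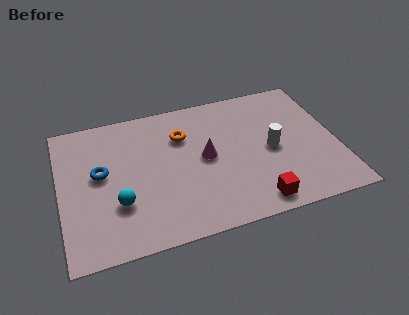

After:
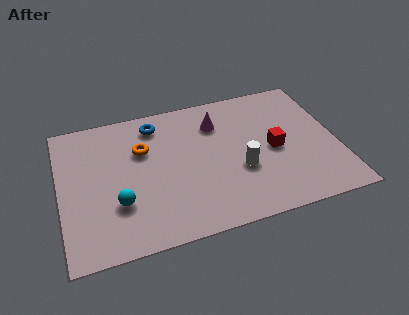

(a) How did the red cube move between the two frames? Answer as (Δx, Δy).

(1.0, 2.5)

From the two frames, the red cube sits at roughly (7.4, 0.9) before and (8.4, 3.4) after.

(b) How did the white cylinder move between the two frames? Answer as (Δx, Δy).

(-1.3, -0.7)

The white cylinder started near (8.3, 3.4) and ended near (7.0, 2.7).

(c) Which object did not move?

the cyan sphere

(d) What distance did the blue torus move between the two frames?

3.0

The blue torus moved from about (1.6, 4.0) to (3.9, 6.0), a distance of √(2.3² + 2.0²) ≈ 3.0.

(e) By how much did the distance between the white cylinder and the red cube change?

-1.1

The distance was about 2.7 in the first image and 1.6 in the second, so they moved 1.1 units closer together.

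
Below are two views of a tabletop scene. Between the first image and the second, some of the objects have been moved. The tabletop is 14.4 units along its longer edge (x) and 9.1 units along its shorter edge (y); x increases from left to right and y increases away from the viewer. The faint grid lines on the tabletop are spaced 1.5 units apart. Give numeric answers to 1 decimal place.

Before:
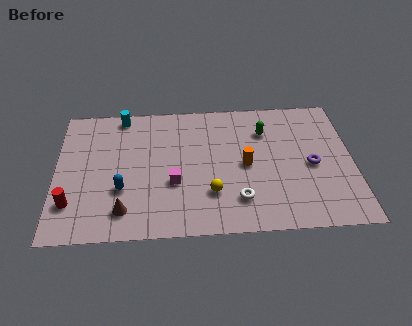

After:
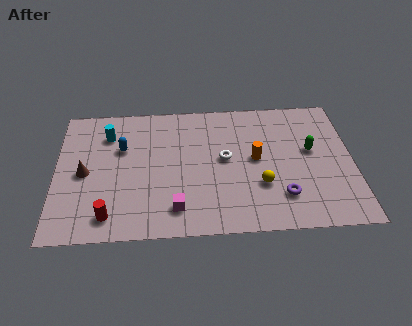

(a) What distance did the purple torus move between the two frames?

2.5

From (12.4, 4.2) to (10.9, 2.2), the purple torus covered √(1.5² + 2.0²) ≈ 2.5 units.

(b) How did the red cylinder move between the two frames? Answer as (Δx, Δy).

(1.8, -0.9)

The red cylinder was at about (0.8, 2.3) and moved to about (2.6, 1.4).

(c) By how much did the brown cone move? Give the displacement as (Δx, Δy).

(-1.9, 2.6)

The brown cone was at about (3.3, 1.7) and moved to about (1.4, 4.3).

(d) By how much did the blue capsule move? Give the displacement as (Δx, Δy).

(0.0, 2.8)

The blue capsule was at about (3.2, 3.1) and moved to about (3.2, 5.9).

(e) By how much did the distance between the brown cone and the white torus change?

+1.3

Before: roughly 5.5 units apart; after: 6.8. That's 1.3 units further apart.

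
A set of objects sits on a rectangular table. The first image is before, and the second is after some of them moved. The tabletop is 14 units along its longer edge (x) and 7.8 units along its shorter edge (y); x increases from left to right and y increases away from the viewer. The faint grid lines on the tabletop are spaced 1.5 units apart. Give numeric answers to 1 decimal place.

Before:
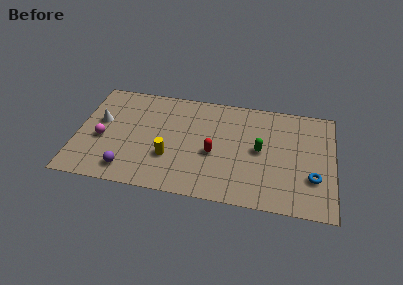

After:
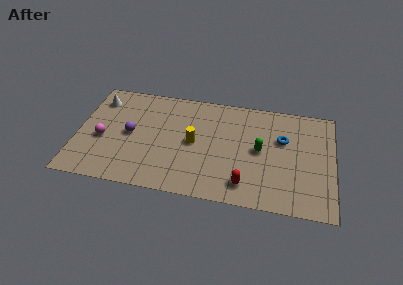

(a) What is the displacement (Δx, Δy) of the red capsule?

(1.8, -1.9)

The red capsule started near (7.5, 3.3) and ended near (9.3, 1.4).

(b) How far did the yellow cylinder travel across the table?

1.8

The yellow cylinder was near (5.1, 2.6) before and (6.4, 3.9) after, so it travelled √(1.3² + 1.3²) ≈ 1.8 units.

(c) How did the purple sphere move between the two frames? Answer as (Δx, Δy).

(0.0, 2.6)

From the two frames, the purple sphere sits at roughly (2.9, 1.3) before and (2.9, 3.9) after.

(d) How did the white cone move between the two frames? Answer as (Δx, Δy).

(-0.2, 1.6)

The white cone started near (1.2, 4.6) and ended near (1.0, 6.2).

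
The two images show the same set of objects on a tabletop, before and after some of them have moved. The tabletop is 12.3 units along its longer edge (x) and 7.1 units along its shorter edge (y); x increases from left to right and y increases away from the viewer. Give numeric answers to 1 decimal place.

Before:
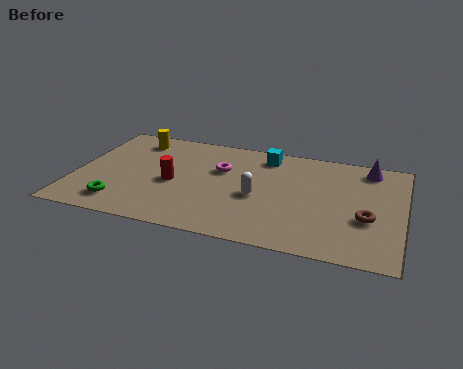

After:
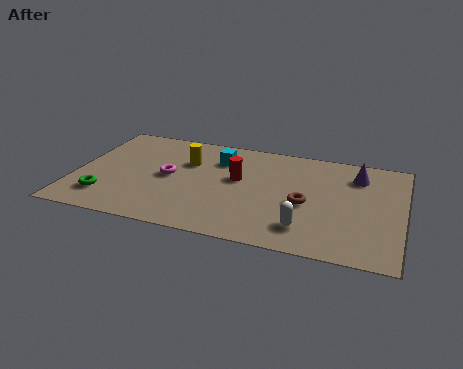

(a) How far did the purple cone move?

0.7

The purple cone moved from about (10.9, 6.1) to (10.5, 5.5), a distance of √(0.4² + 0.6²) ≈ 0.7.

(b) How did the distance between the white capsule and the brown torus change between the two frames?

-2.5

They were about 4.1 units apart before and 1.6 after — 2.5 units closer together.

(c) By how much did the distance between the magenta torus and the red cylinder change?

+0.4

Before: roughly 2.2 units apart; after: 2.6. That's 0.4 units further apart.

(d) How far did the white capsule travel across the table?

2.5

From (6.9, 3.1) to (8.8, 1.5), the white capsule covered √(1.9² + 1.6²) ≈ 2.5 units.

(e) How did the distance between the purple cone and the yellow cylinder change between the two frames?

-2.5

They were about 8.9 units apart before and 6.4 after — 2.5 units closer together.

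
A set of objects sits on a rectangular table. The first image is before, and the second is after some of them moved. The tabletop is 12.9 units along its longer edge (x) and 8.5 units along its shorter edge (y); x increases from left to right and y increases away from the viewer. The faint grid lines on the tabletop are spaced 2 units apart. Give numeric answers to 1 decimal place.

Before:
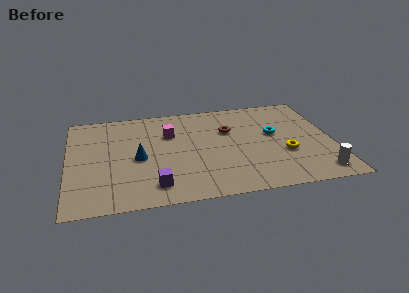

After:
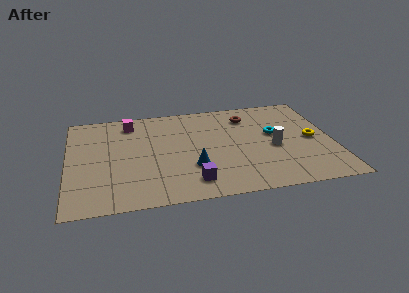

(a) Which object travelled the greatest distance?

the white cylinder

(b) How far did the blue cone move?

2.9

From (3.4, 3.9) to (6.0, 2.7), the blue cone covered √(2.6² + 1.2²) ≈ 2.9 units.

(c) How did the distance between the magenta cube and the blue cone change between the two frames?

+2.8

Before: roughly 2.5 units apart; after: 5.3. That's 2.8 units further apart.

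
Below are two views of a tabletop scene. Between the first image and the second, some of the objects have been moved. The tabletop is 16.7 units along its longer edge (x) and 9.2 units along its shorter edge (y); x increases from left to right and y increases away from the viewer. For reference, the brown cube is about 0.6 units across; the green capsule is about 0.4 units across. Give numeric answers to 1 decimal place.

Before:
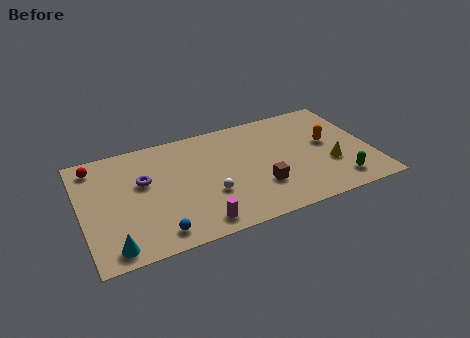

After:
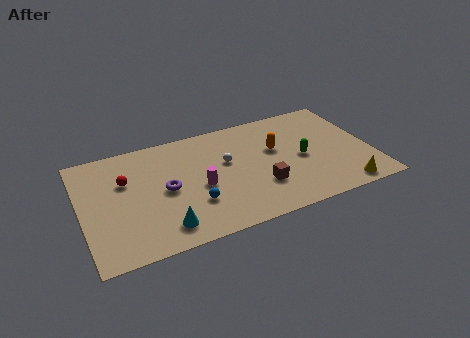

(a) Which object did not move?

the brown cube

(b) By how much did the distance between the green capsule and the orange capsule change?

-1.6

Before: roughly 3.5 units apart; after: 1.9. That's 1.6 units closer together.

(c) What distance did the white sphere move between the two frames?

2.6

From (7.2, 3.2) to (8.4, 5.5), the white sphere covered √(1.2² + 2.3²) ≈ 2.6 units.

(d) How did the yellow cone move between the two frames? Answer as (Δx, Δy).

(0.5, -2.2)

The yellow cone was at about (14.2, 3.2) and moved to about (14.7, 1.0).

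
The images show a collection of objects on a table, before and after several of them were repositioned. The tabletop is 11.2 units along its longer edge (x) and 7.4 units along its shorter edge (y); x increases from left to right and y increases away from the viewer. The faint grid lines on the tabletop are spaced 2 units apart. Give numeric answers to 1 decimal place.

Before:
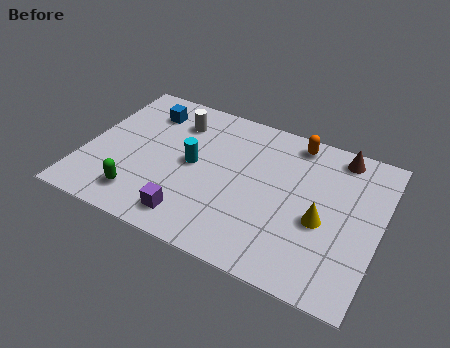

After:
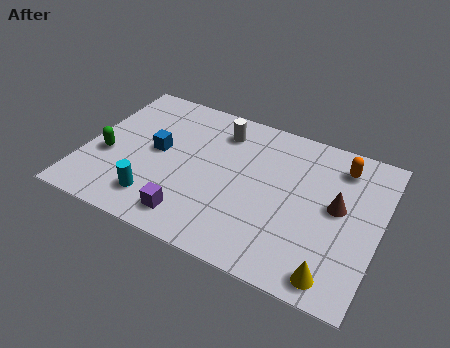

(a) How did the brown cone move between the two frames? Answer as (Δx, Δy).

(0.2, -2.5)

From the two frames, the brown cone sits at roughly (9.4, 6.5) before and (9.6, 4.0) after.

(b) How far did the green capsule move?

2.1

The green capsule was near (2.4, 1.4) before and (0.9, 2.9) after, so it travelled √(1.5² + 1.5²) ≈ 2.1 units.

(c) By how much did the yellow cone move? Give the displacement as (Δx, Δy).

(0.7, -2.2)

The yellow cone was at about (9.1, 3.1) and moved to about (9.8, 0.9).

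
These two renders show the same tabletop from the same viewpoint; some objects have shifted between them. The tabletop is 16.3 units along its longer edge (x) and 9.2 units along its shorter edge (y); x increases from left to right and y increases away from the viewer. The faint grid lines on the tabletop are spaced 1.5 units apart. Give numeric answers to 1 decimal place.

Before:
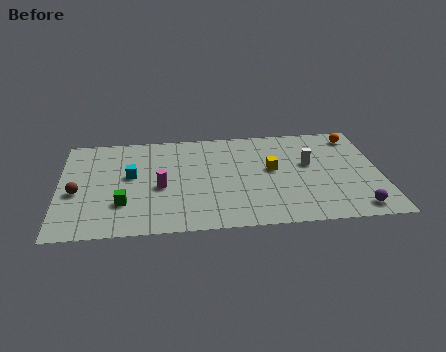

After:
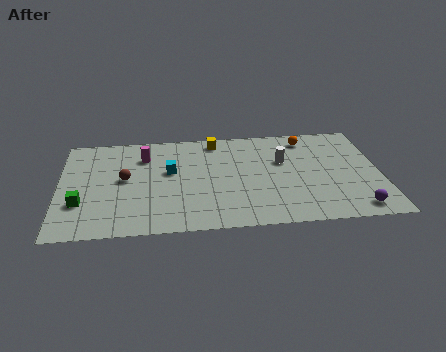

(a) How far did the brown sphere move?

2.6

The brown sphere was near (0.9, 3.9) before and (3.3, 4.9) after, so it travelled √(2.4² + 1.0²) ≈ 2.6 units.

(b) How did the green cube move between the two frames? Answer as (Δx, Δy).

(-2.1, 0.2)

The green cube started near (3.2, 2.7) and ended near (1.1, 2.9).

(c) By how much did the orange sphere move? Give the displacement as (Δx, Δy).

(-2.5, 0.0)

The orange sphere started near (15.2, 7.8) and ended near (12.7, 7.8).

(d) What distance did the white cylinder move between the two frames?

1.4

From (12.7, 5.4) to (11.4, 5.8), the white cylinder covered √(1.3² + 0.4²) ≈ 1.4 units.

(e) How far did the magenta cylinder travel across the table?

3.0

From (5.1, 4.0) to (4.3, 6.9), the magenta cylinder covered √(0.8² + 2.9²) ≈ 3.0 units.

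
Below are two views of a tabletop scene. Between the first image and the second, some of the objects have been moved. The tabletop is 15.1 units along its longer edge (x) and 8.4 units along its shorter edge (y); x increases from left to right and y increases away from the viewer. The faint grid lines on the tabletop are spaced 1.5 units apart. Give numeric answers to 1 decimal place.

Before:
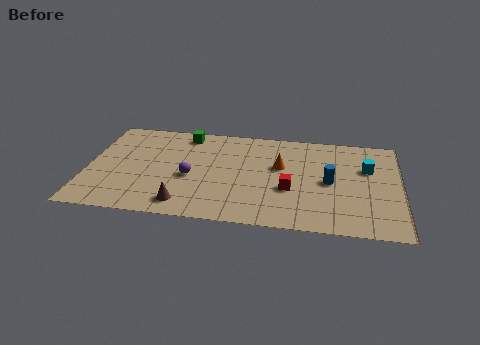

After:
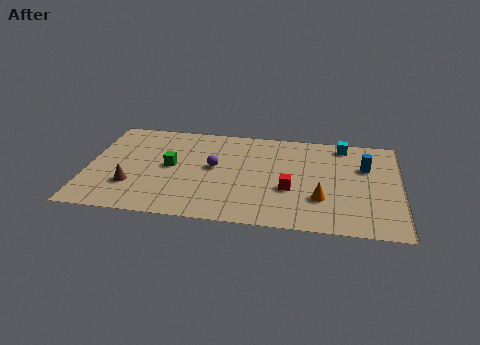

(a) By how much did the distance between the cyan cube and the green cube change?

-0.3

They were about 9.1 units apart before and 8.8 after — 0.3 units closer together.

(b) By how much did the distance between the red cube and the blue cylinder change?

+2.2

The distance was about 2.1 in the first image and 4.3 in the second, so they moved 2.2 units further apart.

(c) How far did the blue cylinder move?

2.3

The blue cylinder was near (11.7, 4.1) before and (13.4, 5.6) after, so it travelled √(1.7² + 1.5²) ≈ 2.3 units.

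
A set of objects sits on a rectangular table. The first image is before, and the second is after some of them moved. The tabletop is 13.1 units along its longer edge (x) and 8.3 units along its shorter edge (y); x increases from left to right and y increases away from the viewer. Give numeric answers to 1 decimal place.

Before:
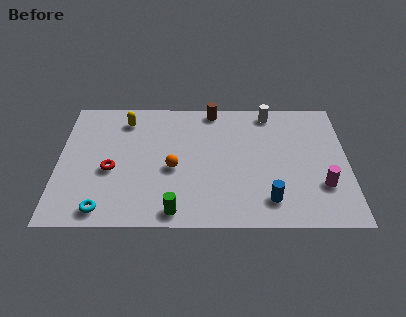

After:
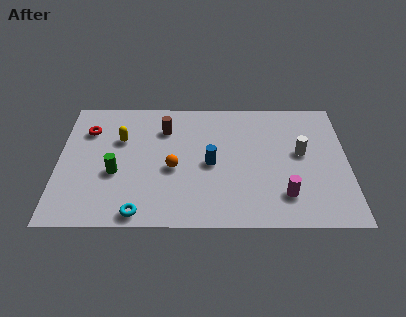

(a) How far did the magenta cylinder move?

1.8

From (11.9, 2.5) to (10.2, 1.9), the magenta cylinder covered √(1.7² + 0.6²) ≈ 1.8 units.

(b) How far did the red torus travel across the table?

2.8

From (2.4, 3.5) to (1.3, 6.1), the red torus covered √(1.1² + 2.6²) ≈ 2.8 units.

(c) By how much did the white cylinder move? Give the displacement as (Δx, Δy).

(1.4, -2.7)

The white cylinder started near (9.6, 7.3) and ended near (11.0, 4.6).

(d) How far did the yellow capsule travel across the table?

1.3

From (3.0, 6.8) to (2.8, 5.5), the yellow capsule covered √(0.2² + 1.3²) ≈ 1.3 units.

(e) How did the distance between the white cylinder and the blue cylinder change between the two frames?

-1.5

Before: roughly 5.7 units apart; after: 4.2. That's 1.5 units closer together.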